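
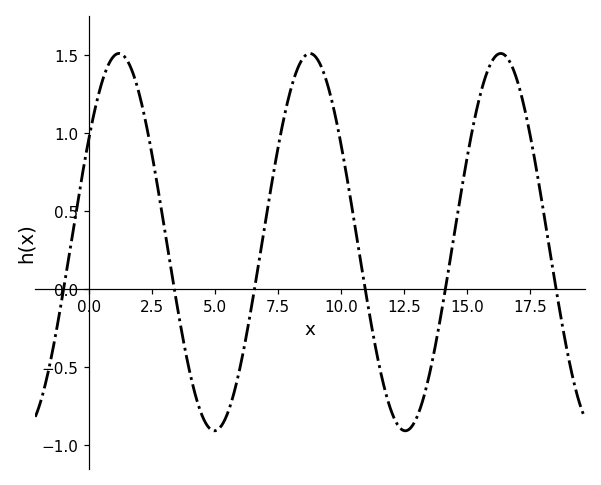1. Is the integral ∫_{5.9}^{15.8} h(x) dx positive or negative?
positive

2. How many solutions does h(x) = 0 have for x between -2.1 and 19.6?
6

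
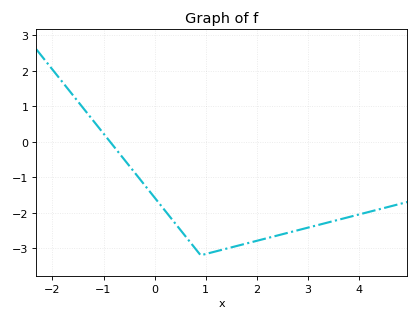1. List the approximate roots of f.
-0.9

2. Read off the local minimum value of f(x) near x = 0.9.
-3.2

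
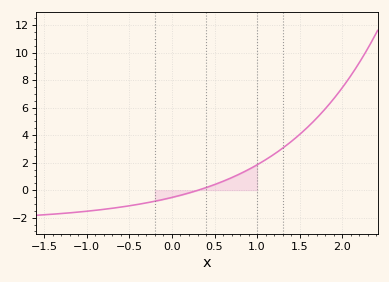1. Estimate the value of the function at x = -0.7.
-1.32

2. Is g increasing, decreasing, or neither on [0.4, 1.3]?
increasing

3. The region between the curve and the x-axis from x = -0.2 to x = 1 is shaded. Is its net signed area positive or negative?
positive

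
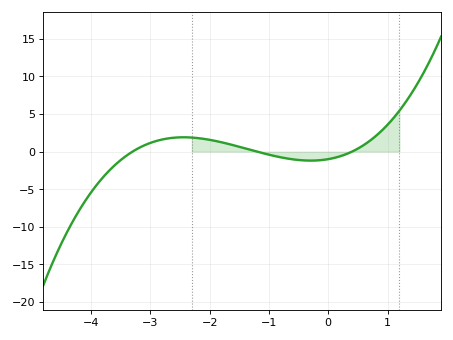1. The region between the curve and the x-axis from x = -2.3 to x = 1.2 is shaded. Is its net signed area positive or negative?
positive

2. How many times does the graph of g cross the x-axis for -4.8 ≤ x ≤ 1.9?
3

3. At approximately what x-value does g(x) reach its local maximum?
-2.4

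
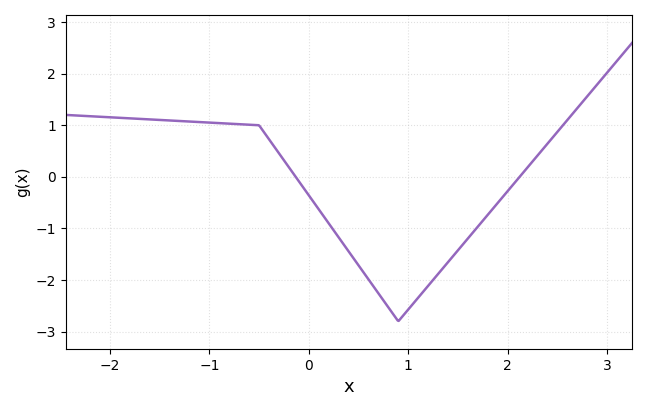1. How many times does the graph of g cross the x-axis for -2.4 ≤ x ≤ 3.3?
2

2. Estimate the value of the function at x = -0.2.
0.2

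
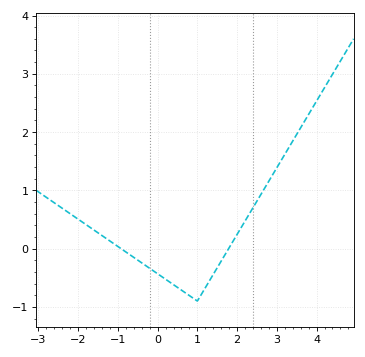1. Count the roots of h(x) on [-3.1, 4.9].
2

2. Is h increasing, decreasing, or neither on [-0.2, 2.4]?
neither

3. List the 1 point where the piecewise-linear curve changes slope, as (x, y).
(1, -0.9)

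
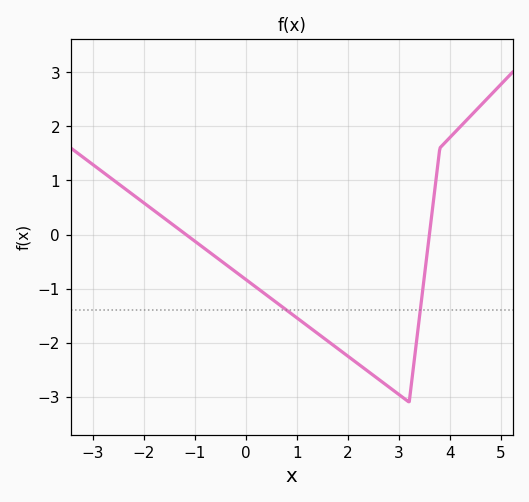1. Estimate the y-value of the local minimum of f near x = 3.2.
-3.1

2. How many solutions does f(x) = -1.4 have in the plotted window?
2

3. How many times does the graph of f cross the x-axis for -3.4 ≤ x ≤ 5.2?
2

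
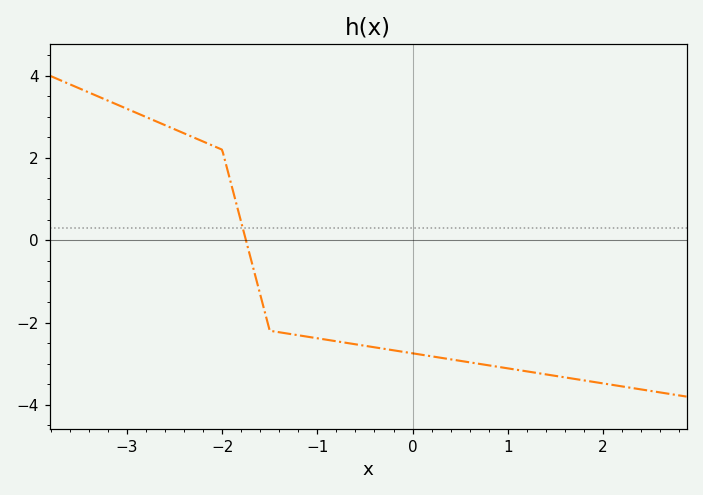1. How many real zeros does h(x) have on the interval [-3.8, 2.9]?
1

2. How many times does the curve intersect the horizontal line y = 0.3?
1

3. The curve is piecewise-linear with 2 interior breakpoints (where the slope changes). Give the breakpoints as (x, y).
(-2, 2.2); (-1.5, -2.2)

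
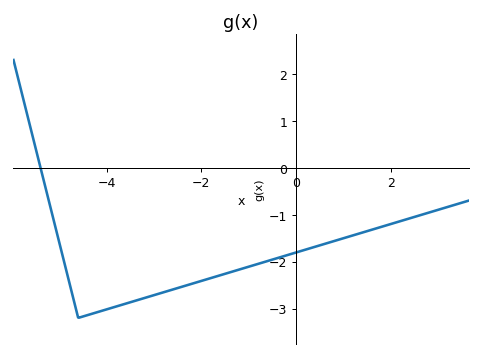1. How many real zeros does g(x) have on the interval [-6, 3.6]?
1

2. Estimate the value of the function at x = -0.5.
-1.96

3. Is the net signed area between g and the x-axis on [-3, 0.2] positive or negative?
negative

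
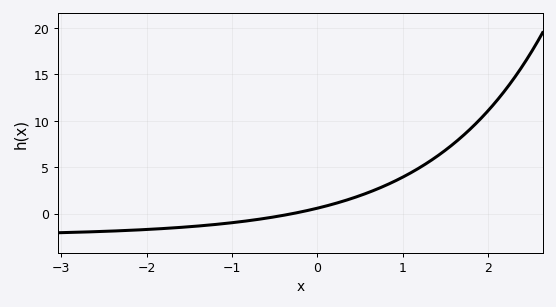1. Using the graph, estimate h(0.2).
1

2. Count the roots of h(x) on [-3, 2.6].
1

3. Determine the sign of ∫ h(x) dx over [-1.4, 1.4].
positive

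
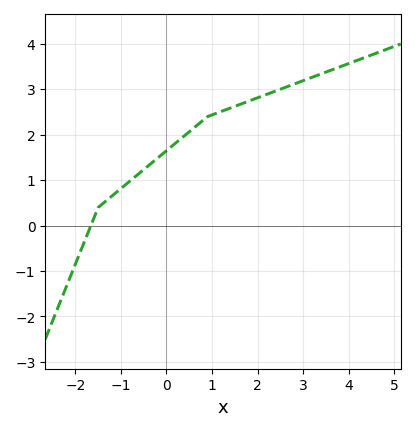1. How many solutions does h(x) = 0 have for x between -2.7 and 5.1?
1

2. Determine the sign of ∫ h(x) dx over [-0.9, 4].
positive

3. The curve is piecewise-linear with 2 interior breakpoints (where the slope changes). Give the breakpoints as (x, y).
(-1.5, 0.4); (0.9, 2.4)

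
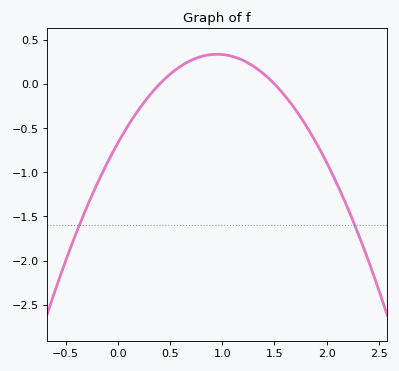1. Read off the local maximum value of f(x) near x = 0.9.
0.35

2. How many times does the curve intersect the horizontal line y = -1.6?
2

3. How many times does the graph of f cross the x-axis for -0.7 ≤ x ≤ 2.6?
2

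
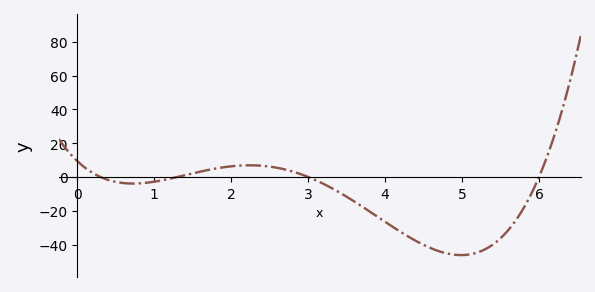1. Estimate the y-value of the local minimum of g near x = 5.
-46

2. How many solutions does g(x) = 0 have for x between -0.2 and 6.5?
4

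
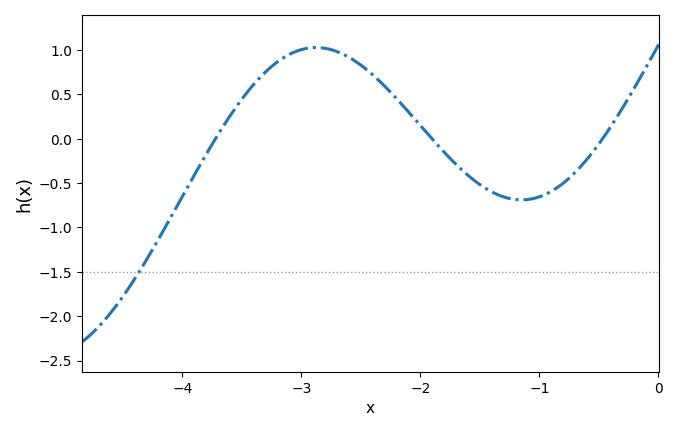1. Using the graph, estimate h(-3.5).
0.45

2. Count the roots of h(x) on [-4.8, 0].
3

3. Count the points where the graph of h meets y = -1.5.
1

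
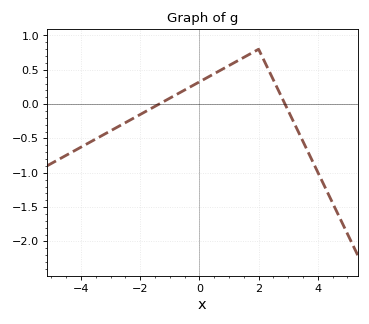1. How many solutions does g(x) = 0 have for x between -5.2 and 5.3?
2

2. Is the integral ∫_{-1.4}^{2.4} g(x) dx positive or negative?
positive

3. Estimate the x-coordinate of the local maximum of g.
2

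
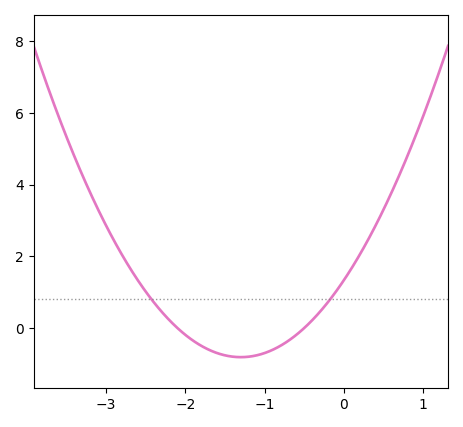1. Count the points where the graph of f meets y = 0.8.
2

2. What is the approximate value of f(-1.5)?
-0.762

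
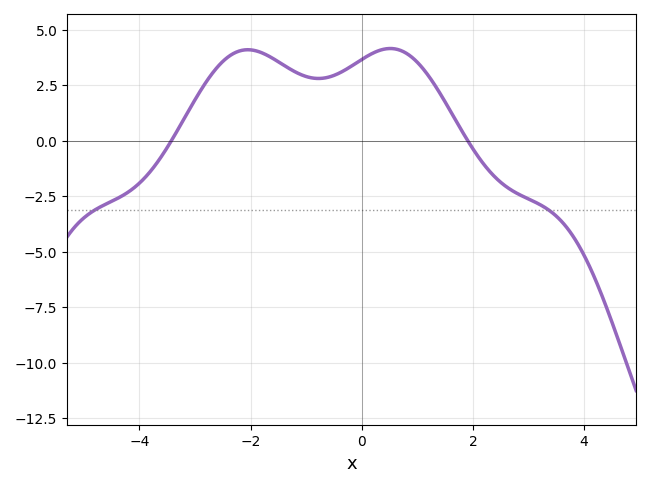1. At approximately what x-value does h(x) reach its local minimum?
-0.782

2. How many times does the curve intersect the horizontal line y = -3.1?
2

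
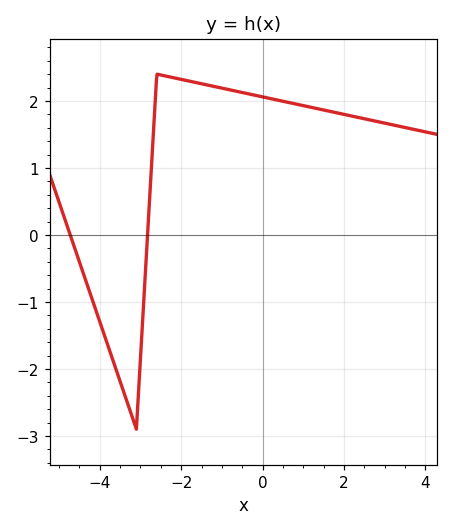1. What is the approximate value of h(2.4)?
1.7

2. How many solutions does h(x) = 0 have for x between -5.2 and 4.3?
2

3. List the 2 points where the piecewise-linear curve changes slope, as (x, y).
(-3.1, -2.9); (-2.6, 2.4)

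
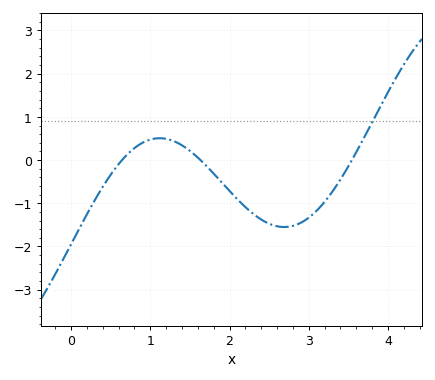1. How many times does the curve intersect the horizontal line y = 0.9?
1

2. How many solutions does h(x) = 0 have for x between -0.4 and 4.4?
3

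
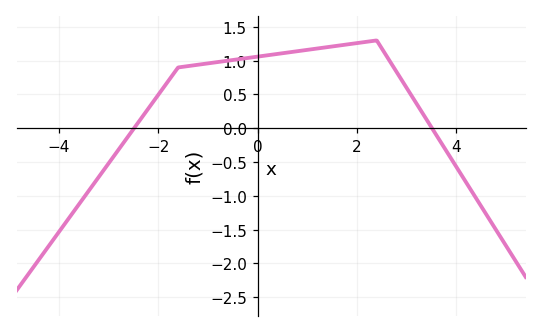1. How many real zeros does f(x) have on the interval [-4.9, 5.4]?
2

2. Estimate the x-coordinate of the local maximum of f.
2.4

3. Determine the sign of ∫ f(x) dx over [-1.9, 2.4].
positive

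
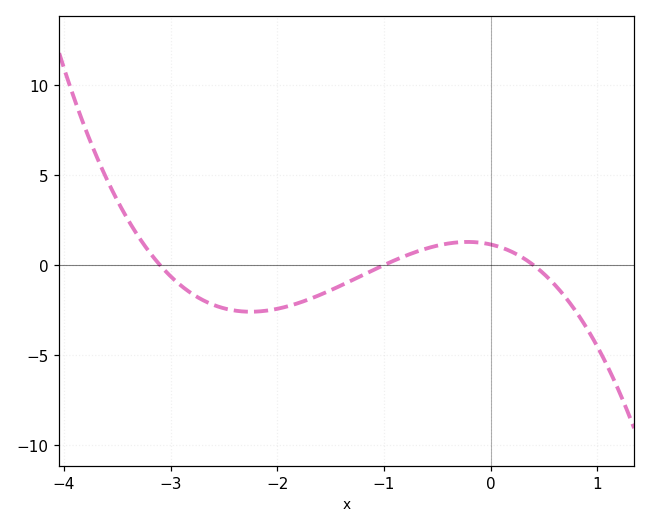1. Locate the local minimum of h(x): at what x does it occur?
-2.2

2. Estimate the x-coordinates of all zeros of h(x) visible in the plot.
-3.1, -1, 0.4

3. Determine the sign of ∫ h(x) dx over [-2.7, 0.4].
negative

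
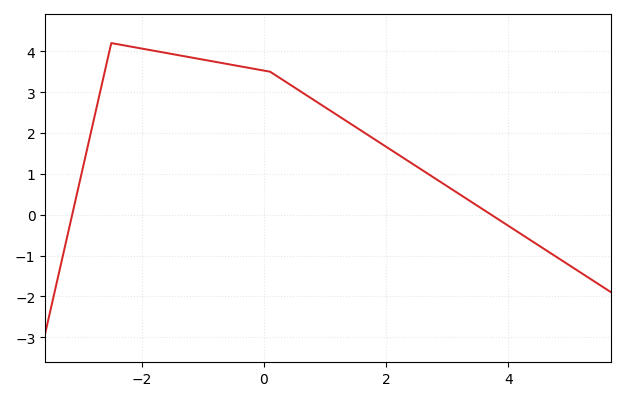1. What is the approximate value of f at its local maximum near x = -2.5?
4.2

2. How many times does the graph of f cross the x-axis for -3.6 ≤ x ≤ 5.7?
2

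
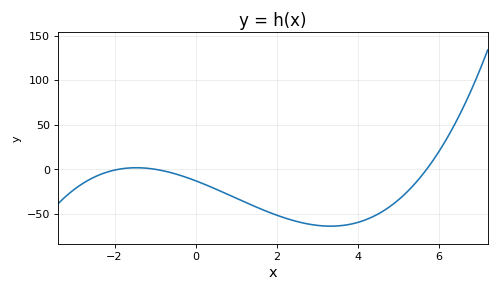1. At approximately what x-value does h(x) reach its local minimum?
3.33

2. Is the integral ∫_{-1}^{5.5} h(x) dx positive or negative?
negative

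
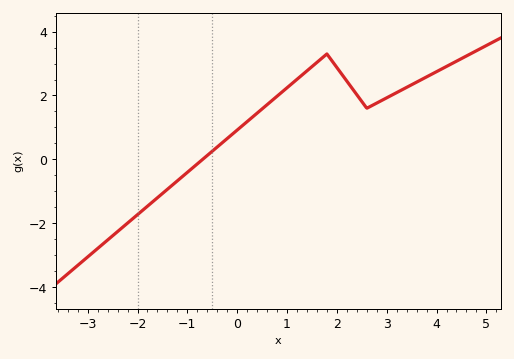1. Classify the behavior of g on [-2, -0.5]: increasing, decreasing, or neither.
increasing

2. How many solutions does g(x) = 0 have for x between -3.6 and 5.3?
1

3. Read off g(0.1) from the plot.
1.05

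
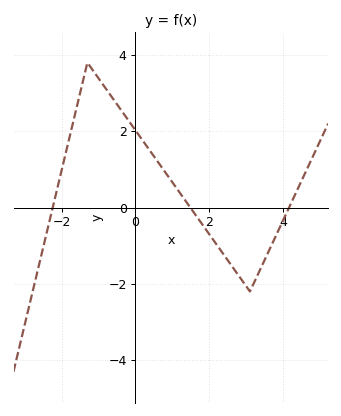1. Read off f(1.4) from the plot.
0.2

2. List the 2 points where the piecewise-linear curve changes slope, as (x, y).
(-1.3, 3.8); (3.1, -2.2)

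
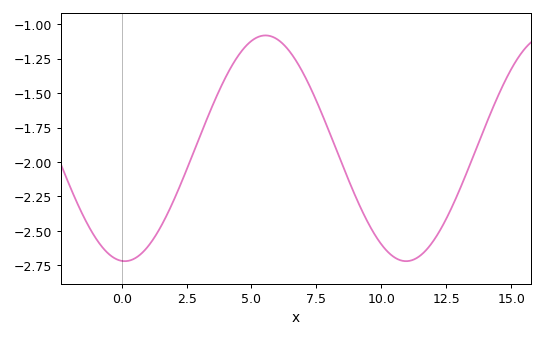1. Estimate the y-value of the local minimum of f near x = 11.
-2.72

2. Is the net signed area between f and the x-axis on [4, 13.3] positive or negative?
negative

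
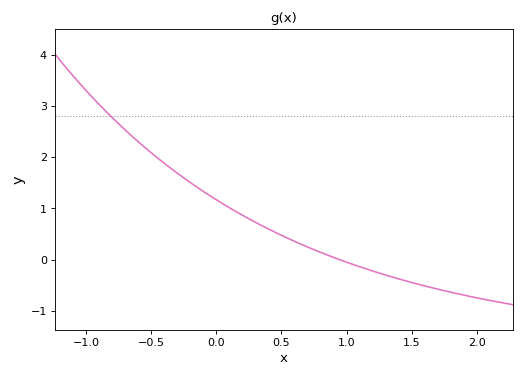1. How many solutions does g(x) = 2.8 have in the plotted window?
1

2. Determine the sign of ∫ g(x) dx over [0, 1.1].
positive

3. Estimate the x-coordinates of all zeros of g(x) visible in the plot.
0.948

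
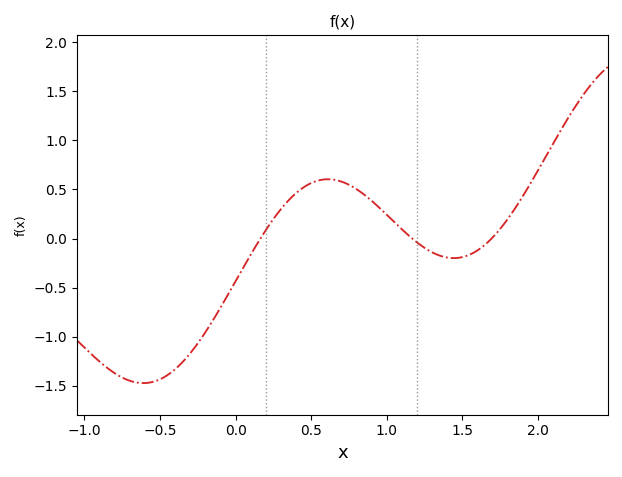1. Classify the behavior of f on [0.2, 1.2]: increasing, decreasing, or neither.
neither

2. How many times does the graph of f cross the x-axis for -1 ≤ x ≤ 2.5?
3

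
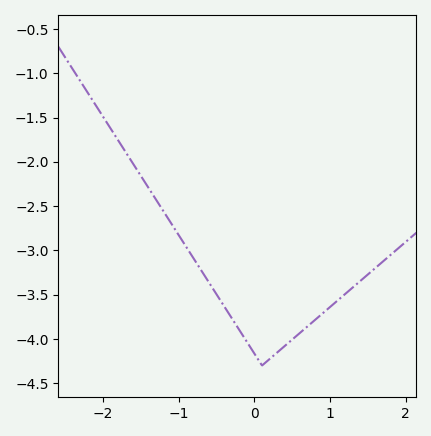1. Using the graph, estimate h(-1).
-2.83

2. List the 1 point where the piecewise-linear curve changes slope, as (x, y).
(0.1, -4.3)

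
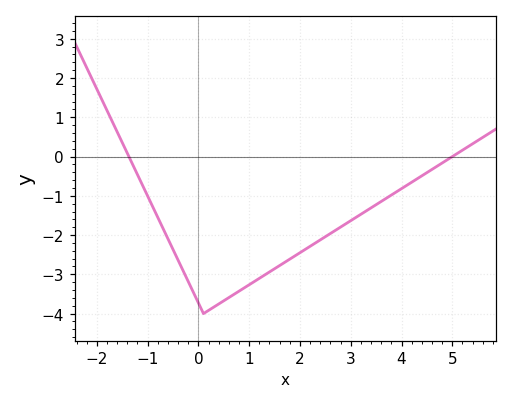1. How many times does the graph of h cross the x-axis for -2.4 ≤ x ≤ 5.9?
2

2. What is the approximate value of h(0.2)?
-3.92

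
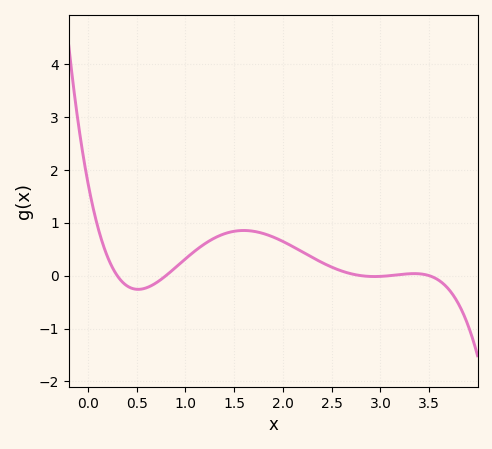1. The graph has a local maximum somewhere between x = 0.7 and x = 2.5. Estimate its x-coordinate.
1.6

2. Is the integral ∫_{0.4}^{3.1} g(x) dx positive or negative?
positive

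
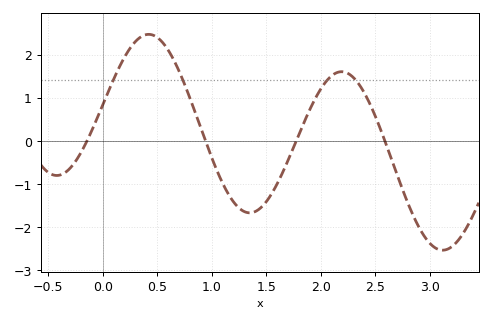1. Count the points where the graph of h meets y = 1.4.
4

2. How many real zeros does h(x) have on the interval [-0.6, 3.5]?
4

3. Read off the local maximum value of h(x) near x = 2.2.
1.6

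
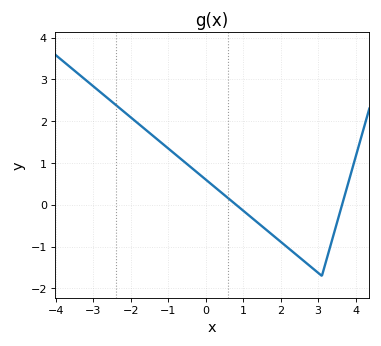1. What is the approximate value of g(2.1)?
-1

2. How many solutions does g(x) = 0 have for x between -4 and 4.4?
2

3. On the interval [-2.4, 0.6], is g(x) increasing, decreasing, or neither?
decreasing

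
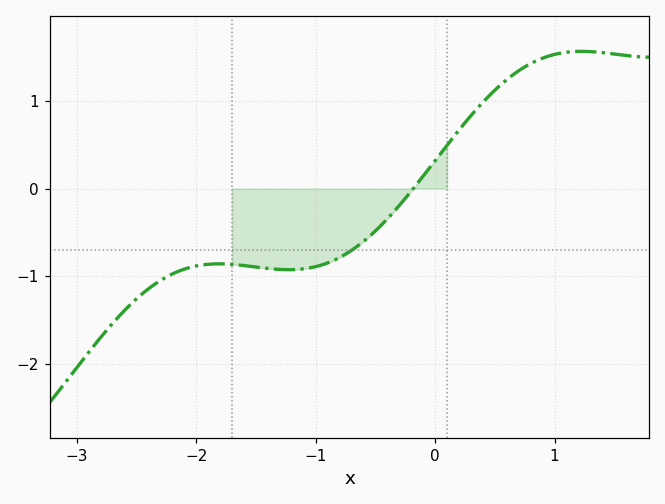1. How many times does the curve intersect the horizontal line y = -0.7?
1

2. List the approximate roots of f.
-0.2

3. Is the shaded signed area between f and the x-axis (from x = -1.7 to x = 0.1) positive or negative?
negative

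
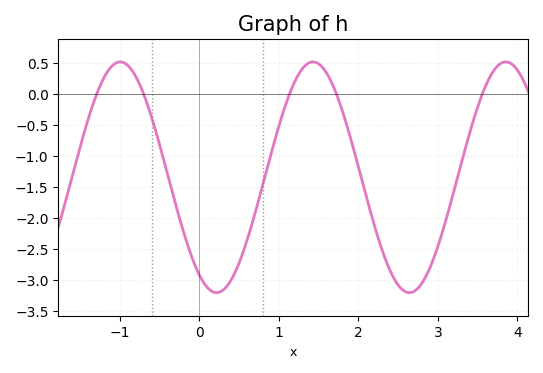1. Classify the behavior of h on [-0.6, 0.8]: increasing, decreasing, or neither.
neither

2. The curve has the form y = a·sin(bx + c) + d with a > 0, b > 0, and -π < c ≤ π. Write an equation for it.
y = 1.86sin(2.59x - 2.13) - 1.35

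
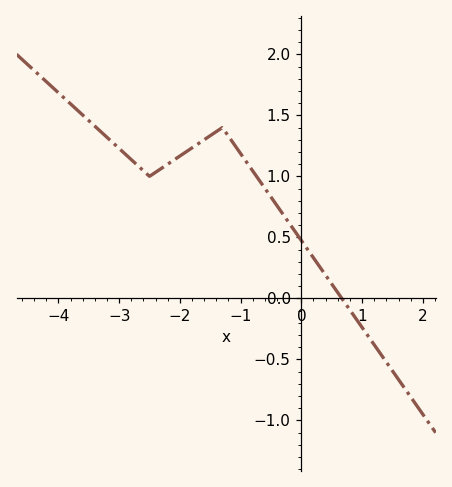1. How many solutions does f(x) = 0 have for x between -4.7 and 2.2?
1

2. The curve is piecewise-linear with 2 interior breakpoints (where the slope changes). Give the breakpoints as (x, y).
(-2.5, 1); (-1.3, 1.4)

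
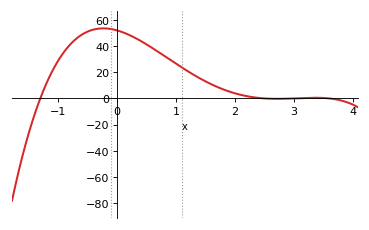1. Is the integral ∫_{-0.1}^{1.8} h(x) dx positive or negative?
positive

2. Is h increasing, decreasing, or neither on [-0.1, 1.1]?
decreasing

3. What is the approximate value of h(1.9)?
5.31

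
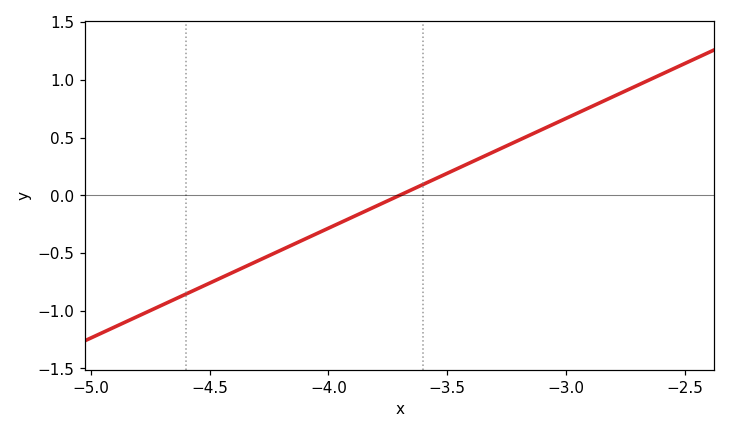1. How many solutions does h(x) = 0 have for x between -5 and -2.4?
1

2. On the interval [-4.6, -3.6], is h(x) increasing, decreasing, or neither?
increasing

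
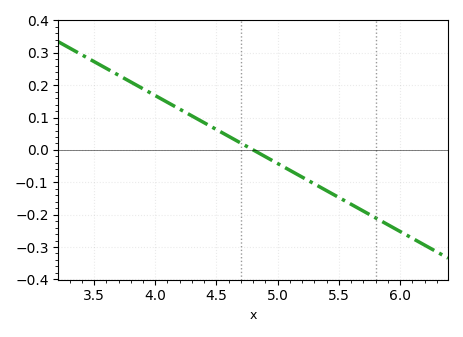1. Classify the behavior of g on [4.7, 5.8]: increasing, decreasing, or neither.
decreasing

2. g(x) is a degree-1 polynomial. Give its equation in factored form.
y = -0.21(x - 4.8)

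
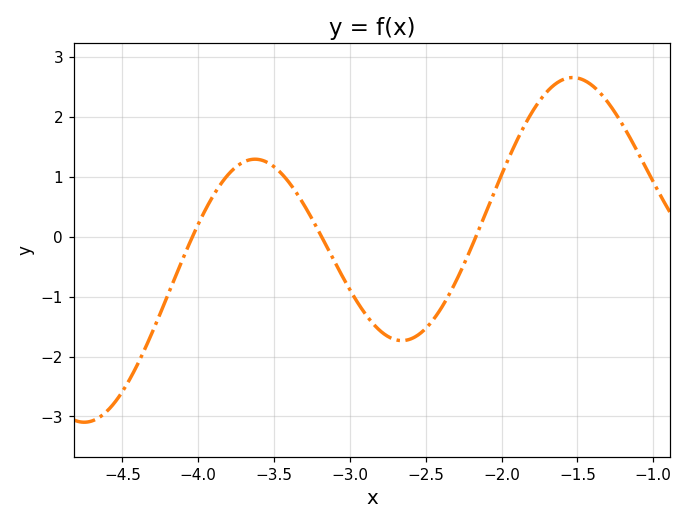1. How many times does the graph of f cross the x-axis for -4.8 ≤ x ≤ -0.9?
3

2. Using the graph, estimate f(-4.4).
-2.1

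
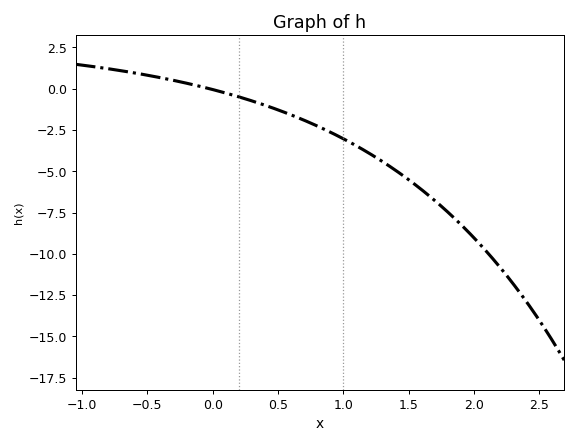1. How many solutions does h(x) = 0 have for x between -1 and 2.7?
1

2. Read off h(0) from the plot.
-0.05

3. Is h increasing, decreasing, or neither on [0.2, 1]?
decreasing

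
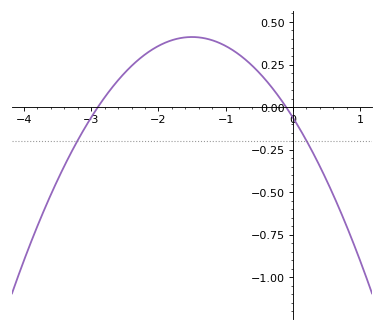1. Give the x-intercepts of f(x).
-2.9, -0.1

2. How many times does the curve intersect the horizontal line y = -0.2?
2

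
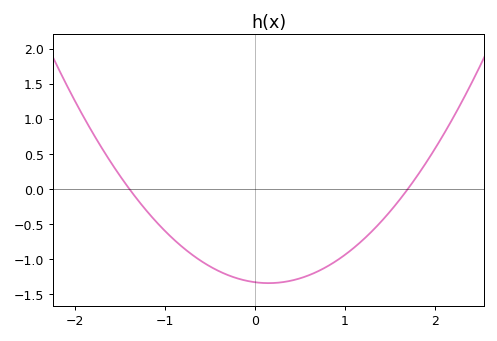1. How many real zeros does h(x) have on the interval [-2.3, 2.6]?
2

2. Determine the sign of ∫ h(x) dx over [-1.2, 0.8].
negative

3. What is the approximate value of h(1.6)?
-0.168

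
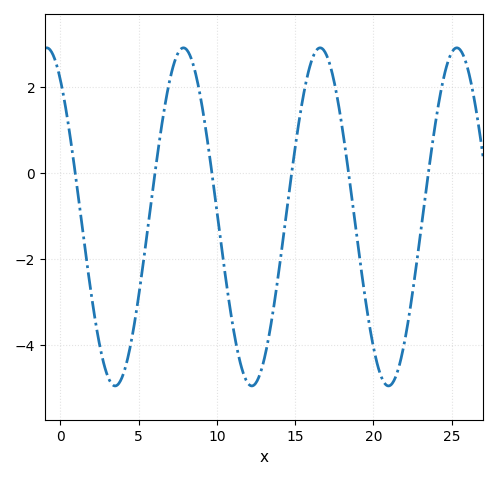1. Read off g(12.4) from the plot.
-5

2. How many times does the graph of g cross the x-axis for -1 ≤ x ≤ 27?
6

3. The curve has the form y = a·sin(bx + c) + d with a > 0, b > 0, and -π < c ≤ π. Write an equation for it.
y = 3.93sin(0.72x + 2.2) - 1.03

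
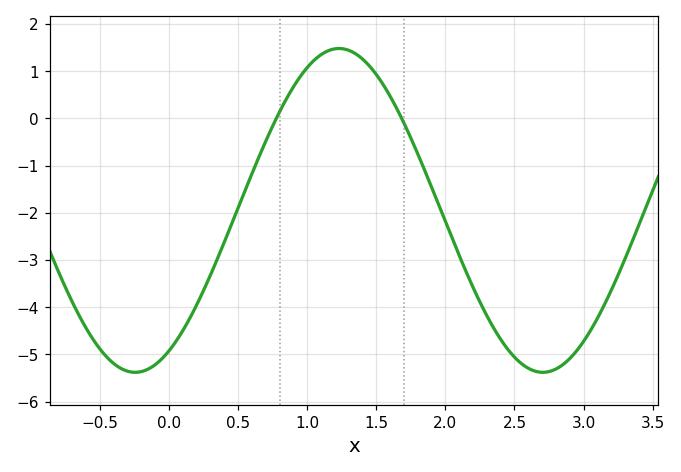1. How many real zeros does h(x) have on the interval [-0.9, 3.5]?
2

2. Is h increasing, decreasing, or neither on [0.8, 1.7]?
neither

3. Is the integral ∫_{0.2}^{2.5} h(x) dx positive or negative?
negative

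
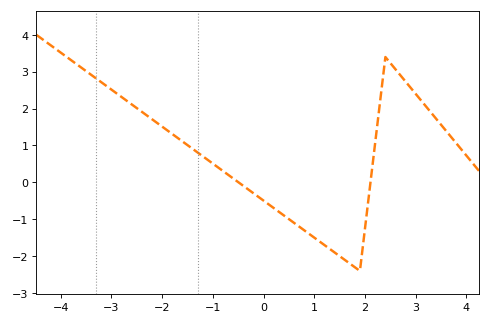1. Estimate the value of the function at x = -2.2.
1.71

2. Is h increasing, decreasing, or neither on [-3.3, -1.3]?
decreasing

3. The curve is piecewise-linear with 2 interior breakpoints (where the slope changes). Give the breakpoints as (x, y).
(1.9, -2.4); (2.4, 3.4)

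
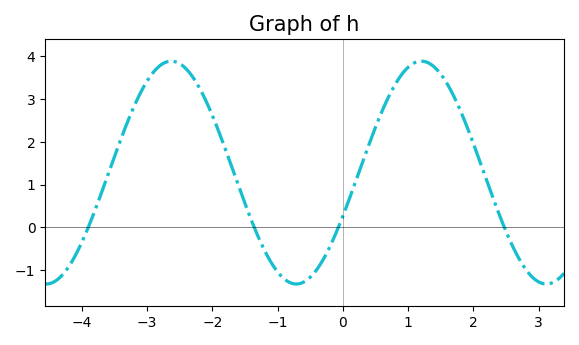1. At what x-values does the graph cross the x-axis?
-3.8, -1.4, 0, 2.4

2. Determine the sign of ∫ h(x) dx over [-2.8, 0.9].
positive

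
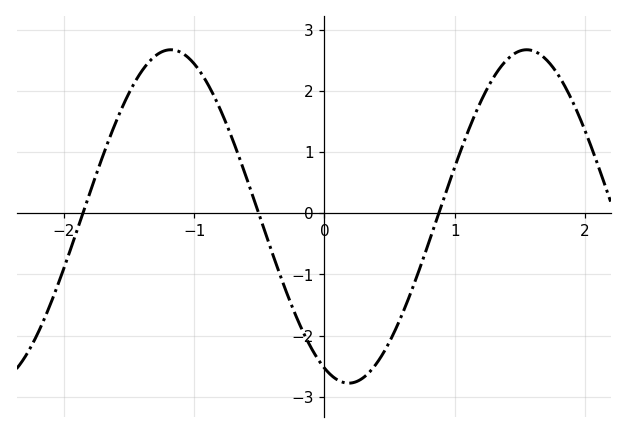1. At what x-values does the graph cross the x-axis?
-1.85, -0.504, 0.878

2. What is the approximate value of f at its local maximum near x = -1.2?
2.68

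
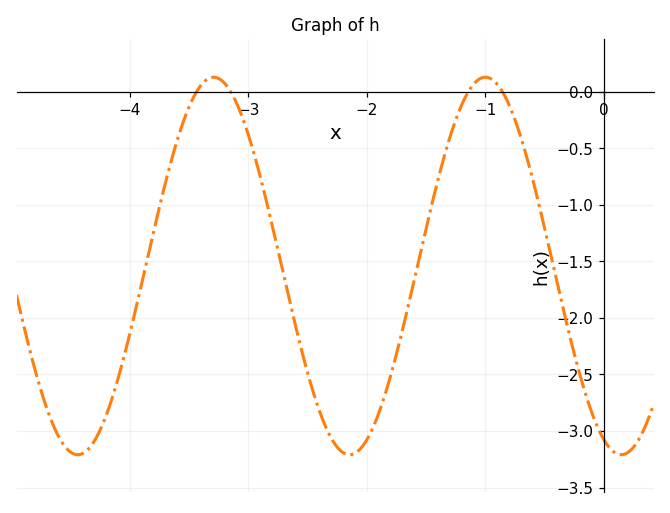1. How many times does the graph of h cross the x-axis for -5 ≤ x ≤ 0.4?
4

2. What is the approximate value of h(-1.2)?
-0.112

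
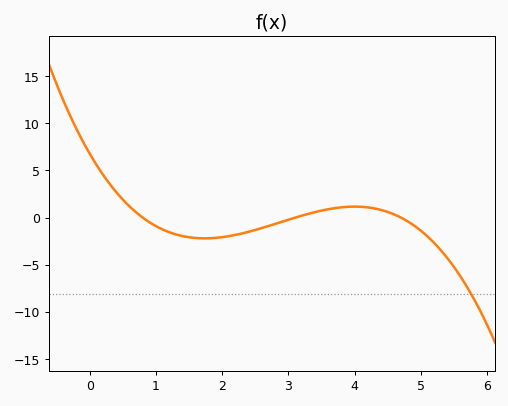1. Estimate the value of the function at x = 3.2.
0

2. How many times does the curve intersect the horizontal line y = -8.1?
1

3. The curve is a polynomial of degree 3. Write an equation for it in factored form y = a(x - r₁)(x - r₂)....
y = -0.58(x - 0.8)(x - 3.1)(x - 4.7)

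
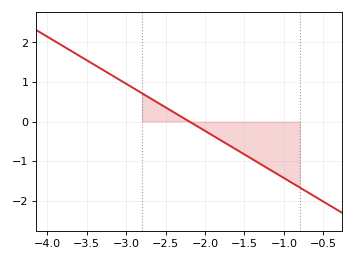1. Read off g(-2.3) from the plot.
0.1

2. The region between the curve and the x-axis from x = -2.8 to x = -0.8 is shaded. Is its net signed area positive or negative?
negative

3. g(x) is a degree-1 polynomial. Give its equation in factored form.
y = -1.19(x + 2.2)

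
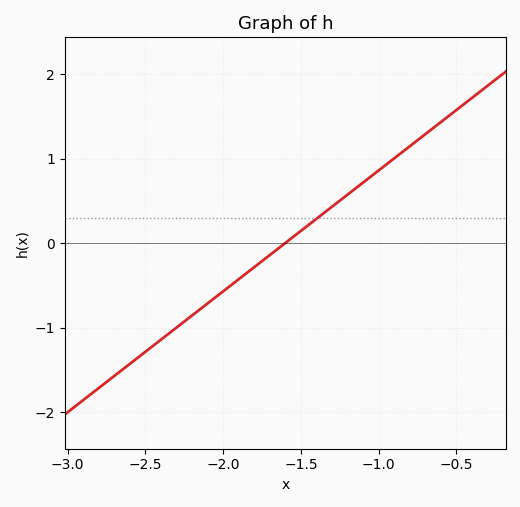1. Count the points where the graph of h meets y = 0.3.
1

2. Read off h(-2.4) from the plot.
-1.1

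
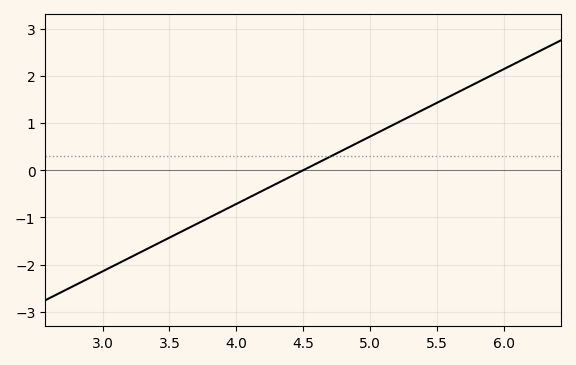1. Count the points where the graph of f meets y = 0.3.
1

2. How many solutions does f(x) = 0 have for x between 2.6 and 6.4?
1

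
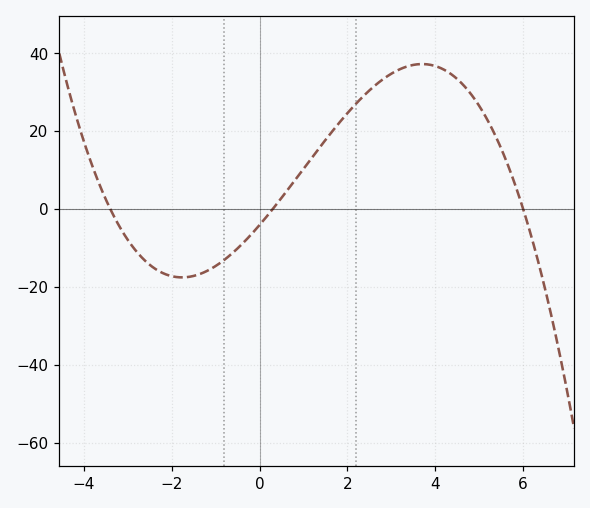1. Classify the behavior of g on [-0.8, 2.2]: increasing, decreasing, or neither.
increasing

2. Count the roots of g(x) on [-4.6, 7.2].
3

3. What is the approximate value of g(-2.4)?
-16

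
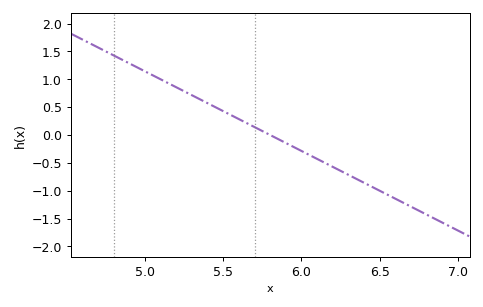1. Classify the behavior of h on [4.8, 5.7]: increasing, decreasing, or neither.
decreasing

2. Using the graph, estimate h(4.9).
1.29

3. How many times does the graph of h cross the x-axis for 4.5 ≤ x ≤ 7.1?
1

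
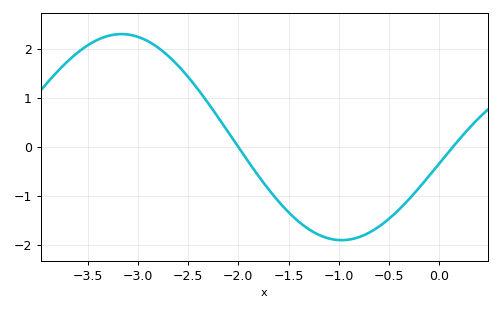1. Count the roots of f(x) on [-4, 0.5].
2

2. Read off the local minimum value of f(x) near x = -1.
-1.91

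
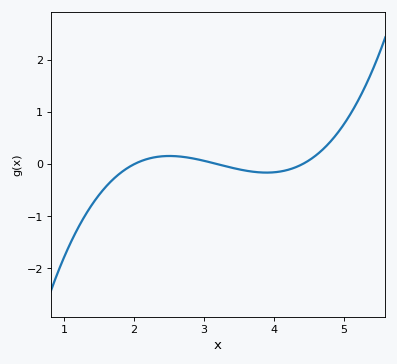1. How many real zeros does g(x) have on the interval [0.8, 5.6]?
3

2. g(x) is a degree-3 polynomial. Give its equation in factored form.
y = 0.24(x - 2)(x - 3.2)(x - 4.4)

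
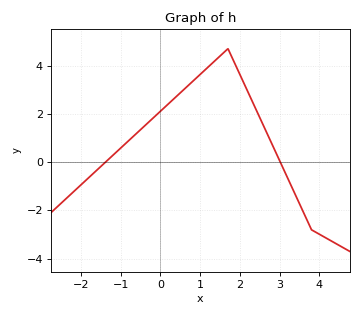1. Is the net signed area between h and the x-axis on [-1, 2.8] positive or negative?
positive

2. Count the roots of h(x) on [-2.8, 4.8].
2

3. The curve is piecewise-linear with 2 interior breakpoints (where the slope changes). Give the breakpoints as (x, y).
(1.7, 4.7); (3.8, -2.8)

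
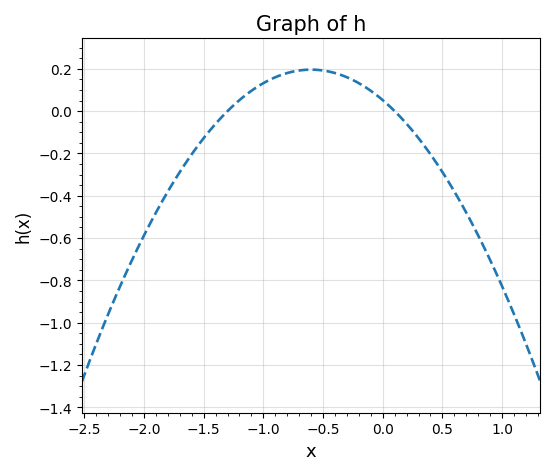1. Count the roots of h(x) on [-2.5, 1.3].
2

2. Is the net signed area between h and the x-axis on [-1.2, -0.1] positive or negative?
positive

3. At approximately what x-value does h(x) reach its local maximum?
-0.6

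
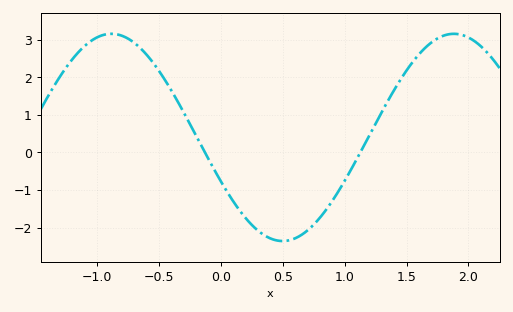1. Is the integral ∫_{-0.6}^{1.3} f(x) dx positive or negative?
negative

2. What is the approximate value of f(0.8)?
-1.7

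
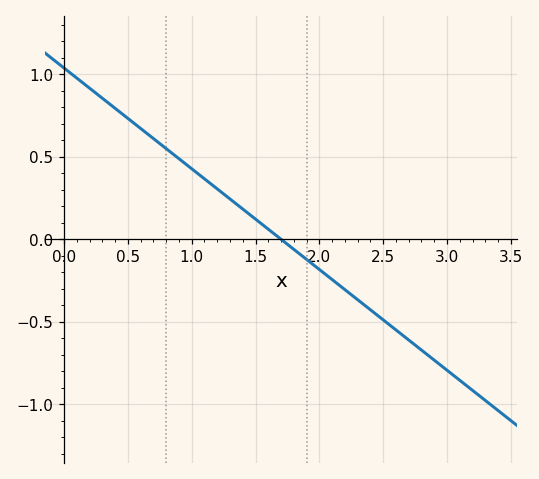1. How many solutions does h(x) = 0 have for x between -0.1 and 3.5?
1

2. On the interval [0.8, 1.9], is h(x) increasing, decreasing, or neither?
decreasing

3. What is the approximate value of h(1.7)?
0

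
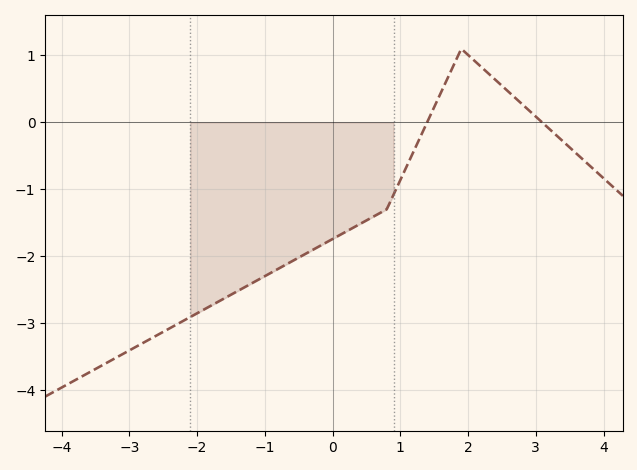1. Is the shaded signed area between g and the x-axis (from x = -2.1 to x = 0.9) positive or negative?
negative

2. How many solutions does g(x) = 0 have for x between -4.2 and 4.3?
2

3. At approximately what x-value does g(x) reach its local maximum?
1.9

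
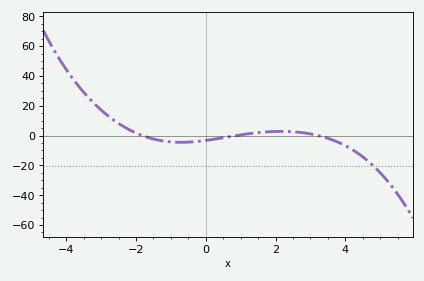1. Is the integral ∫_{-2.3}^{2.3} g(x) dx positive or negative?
negative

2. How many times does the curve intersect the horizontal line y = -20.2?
1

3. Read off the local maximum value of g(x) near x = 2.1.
2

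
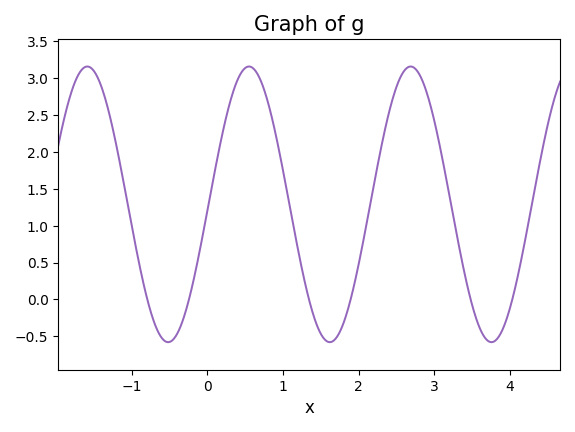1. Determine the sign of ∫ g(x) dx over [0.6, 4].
positive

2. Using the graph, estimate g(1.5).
-0.466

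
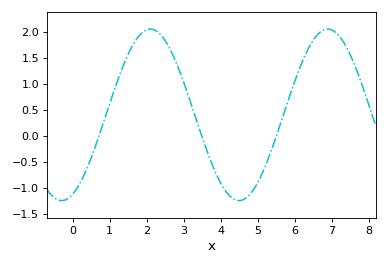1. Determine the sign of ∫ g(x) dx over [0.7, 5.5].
positive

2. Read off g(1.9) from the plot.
2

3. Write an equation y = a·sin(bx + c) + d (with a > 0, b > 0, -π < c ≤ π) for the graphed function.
y = 1.65sin(1.31x - 1.18) + 0.41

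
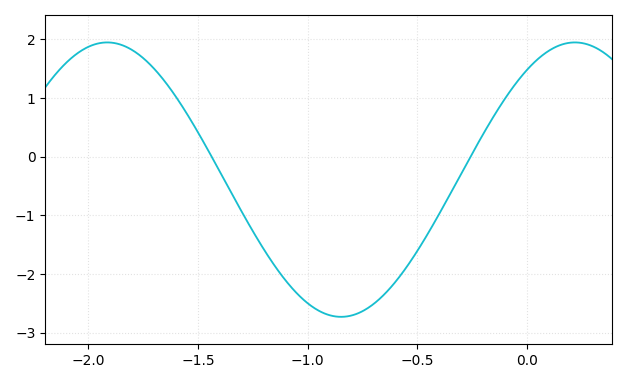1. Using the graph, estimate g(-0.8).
-2.7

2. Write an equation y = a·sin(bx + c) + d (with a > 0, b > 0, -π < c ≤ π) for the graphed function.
y = 2.34sin(3x + 0.93) - 0.39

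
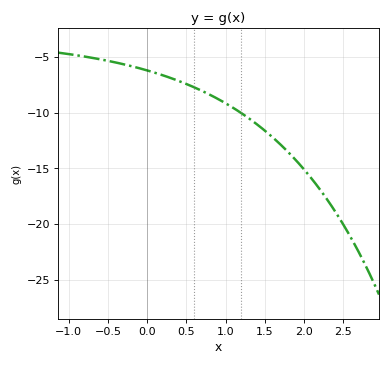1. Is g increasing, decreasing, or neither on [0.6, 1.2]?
decreasing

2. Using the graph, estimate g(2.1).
-16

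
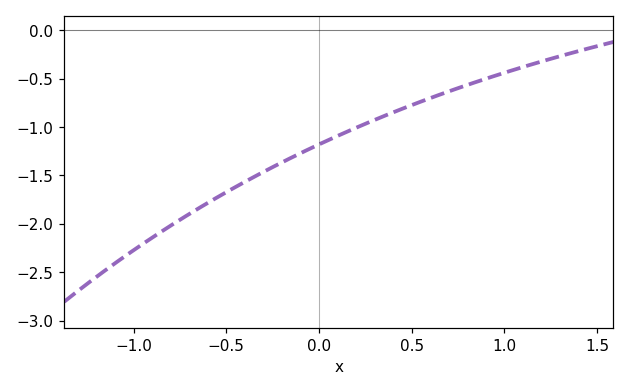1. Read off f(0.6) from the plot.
-0.7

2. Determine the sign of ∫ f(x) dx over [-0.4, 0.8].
negative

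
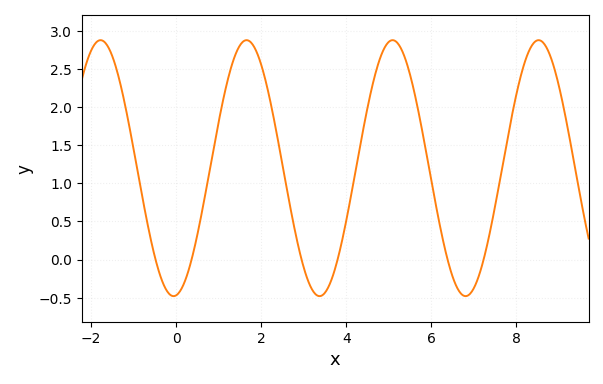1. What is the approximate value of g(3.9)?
0.242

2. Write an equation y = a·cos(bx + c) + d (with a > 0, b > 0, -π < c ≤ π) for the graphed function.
y = 1.68cos(1.83x - 3.03) + 1.2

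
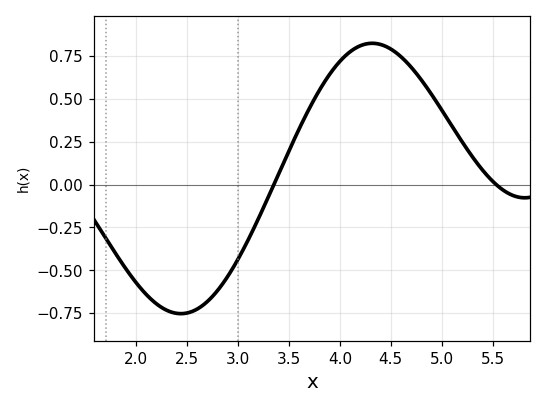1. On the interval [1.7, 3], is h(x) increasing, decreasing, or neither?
neither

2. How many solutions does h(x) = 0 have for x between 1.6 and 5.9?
2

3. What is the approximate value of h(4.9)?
0.52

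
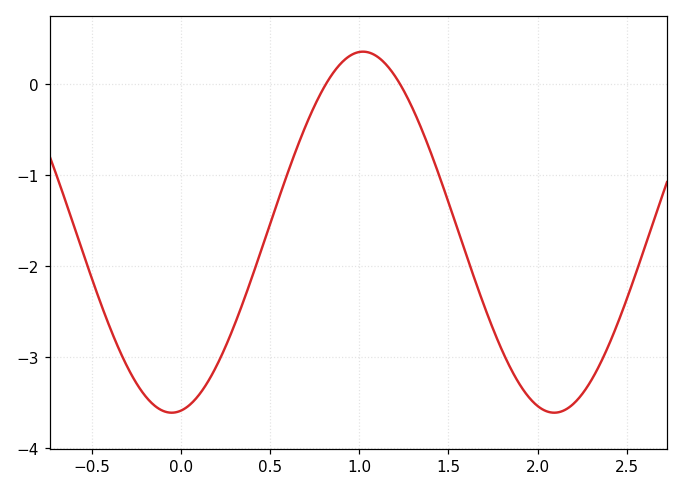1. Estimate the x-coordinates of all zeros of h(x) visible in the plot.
0.8, 1.25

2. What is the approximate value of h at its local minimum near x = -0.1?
-3.6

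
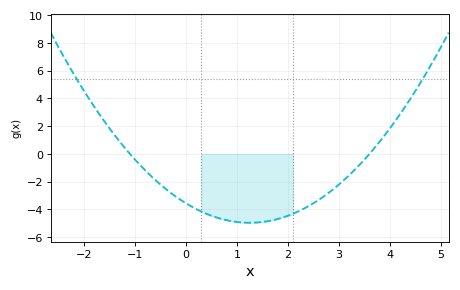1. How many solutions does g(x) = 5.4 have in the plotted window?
2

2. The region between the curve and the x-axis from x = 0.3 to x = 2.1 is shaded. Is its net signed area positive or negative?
negative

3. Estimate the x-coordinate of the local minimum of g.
1.25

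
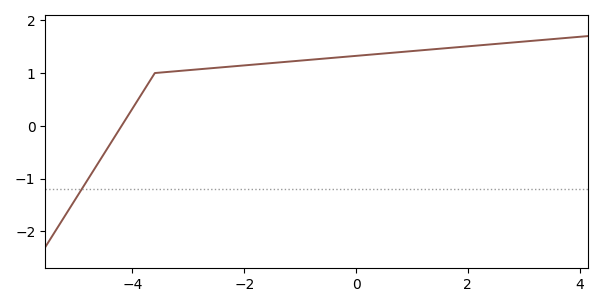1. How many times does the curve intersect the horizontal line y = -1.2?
1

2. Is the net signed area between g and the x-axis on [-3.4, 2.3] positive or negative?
positive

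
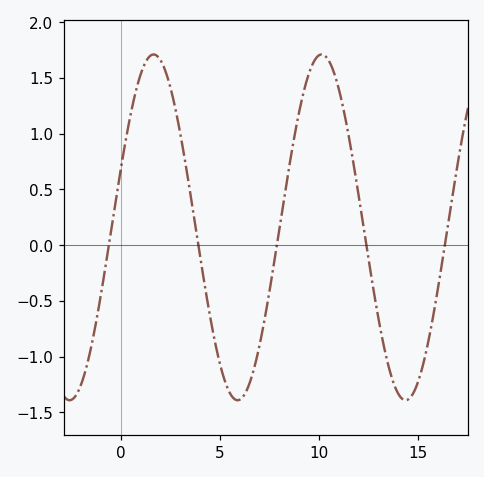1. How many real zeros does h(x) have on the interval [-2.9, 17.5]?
5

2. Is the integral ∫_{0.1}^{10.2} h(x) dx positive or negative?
positive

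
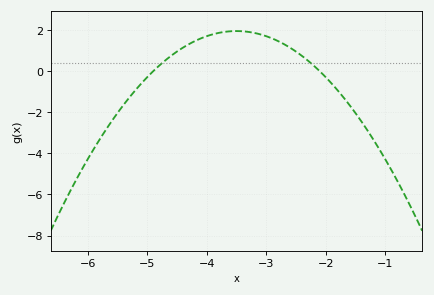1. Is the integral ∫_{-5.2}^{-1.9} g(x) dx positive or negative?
positive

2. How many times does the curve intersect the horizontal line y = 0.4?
2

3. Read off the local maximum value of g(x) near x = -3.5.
1.96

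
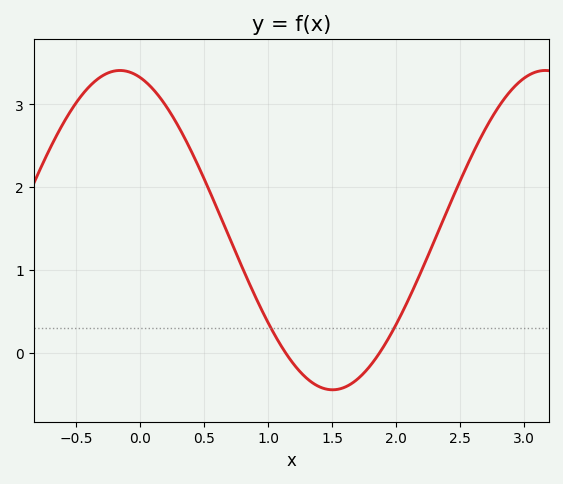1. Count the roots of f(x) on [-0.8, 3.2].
2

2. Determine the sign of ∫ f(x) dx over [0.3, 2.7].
positive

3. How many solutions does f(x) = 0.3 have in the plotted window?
2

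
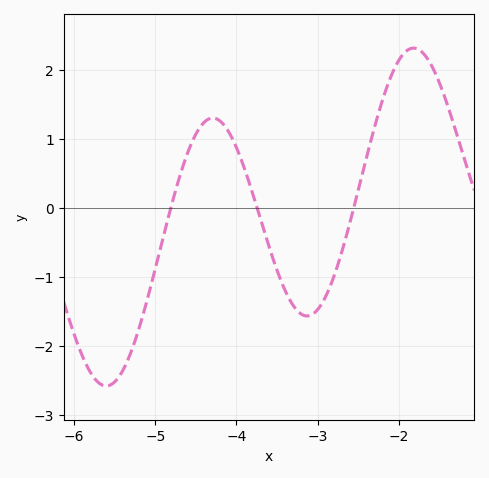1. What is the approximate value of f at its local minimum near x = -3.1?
-1.6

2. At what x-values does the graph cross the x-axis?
-4.8, -3.7, -2.6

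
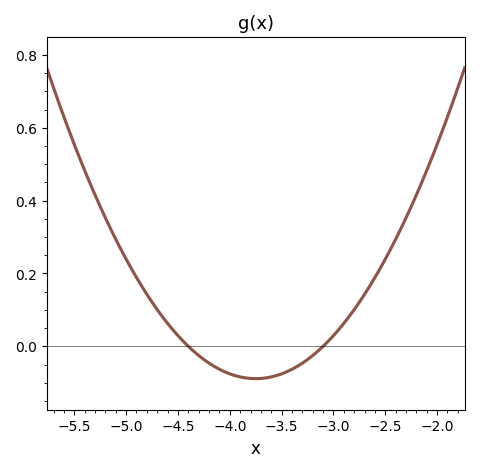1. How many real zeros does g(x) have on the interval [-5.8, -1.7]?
2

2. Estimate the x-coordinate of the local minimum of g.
-3.75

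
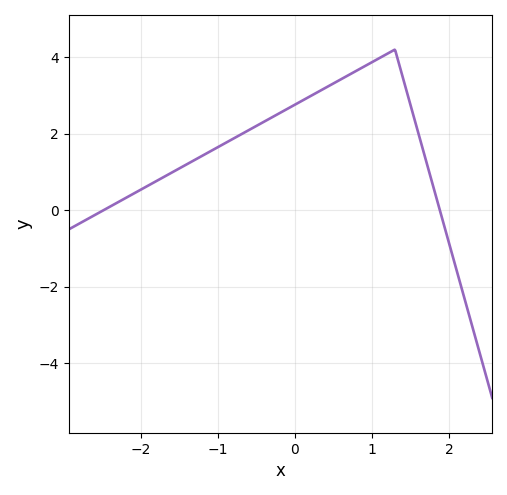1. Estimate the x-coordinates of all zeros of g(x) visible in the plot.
-2.49, 1.88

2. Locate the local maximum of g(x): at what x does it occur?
1.3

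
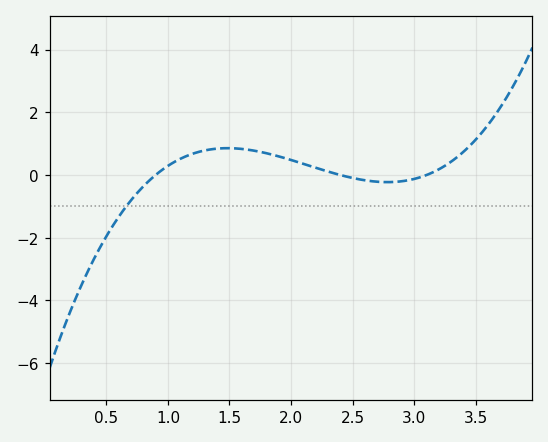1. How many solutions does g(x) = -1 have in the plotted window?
1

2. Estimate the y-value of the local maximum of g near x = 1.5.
0.8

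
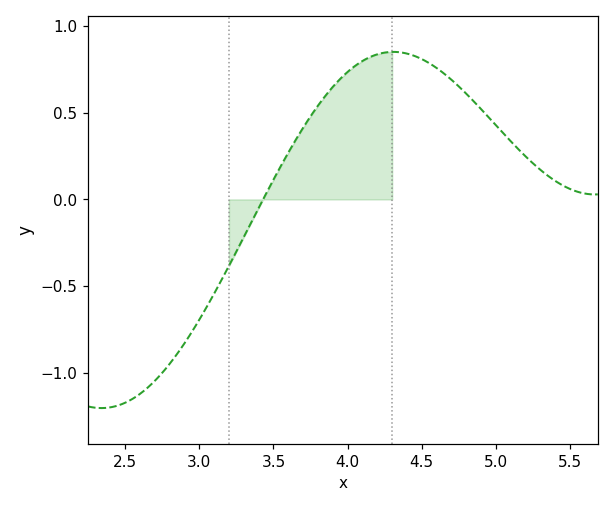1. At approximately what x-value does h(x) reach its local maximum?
4.3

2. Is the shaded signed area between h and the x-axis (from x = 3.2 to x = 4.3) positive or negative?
positive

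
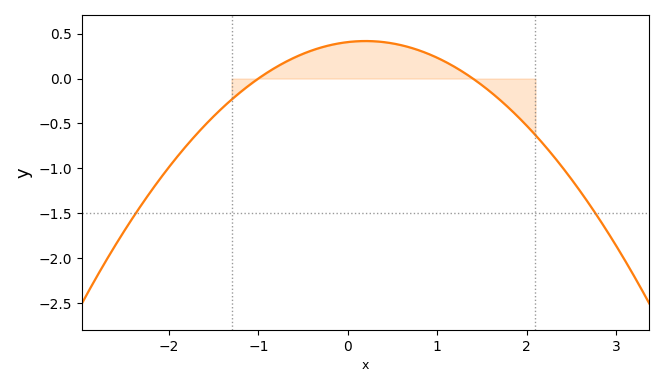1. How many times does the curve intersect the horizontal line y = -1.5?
2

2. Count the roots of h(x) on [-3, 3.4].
2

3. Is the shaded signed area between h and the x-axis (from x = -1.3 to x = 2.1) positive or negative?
positive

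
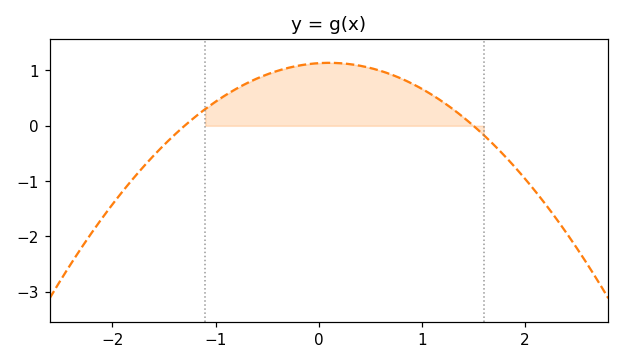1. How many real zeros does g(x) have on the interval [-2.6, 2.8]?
2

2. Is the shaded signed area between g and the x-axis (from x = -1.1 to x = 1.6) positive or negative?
positive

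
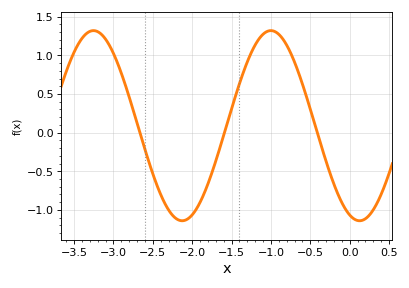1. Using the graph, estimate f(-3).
1.05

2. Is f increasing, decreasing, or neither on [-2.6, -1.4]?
neither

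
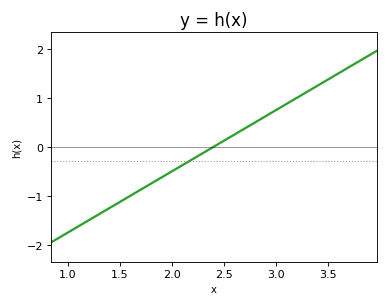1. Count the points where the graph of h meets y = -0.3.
1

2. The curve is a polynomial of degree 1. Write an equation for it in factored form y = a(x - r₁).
y = 1.25(x - 2.4)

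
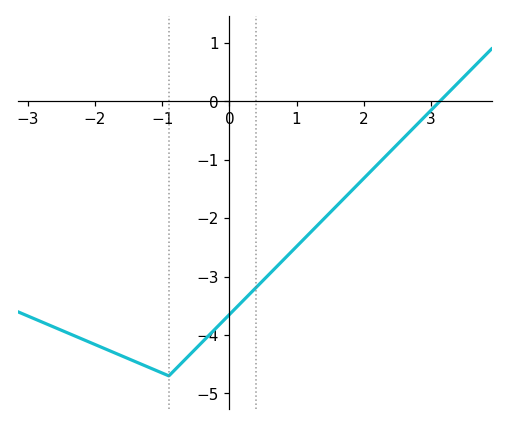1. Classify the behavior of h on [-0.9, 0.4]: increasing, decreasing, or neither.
increasing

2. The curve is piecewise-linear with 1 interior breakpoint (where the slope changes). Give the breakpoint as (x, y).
(-0.9, -4.7)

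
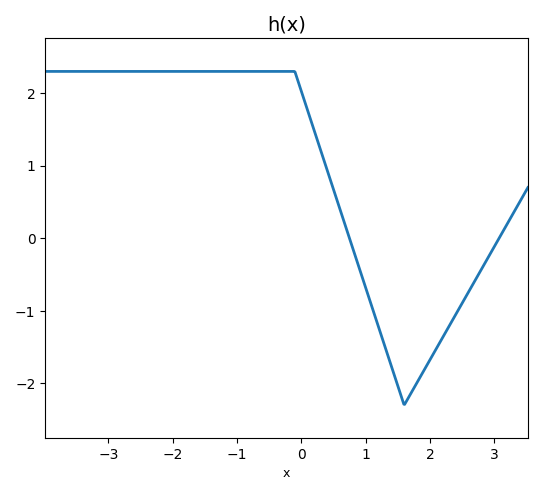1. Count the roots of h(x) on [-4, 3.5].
2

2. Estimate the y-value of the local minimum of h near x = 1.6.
-2.3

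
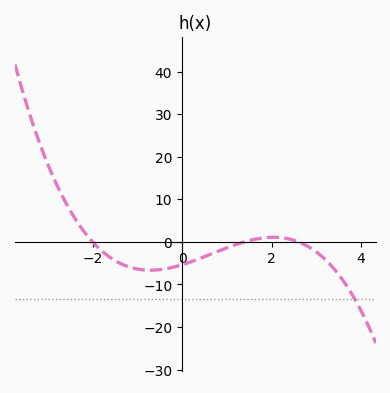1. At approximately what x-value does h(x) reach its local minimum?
-0.712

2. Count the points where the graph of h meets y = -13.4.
1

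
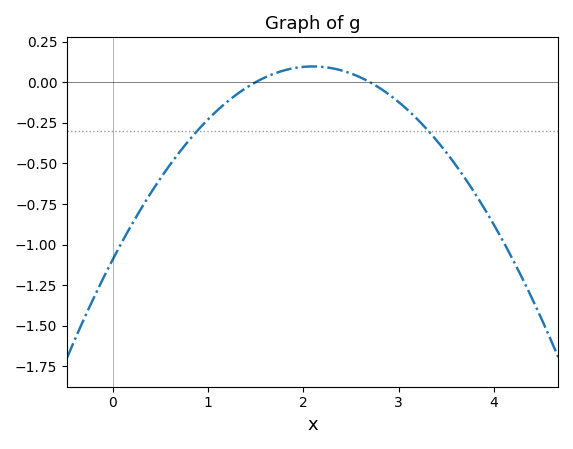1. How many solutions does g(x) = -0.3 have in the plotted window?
2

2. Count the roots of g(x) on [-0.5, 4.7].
2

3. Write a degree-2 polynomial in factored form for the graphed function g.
y = -0.27(x - 1.5)(x - 2.7)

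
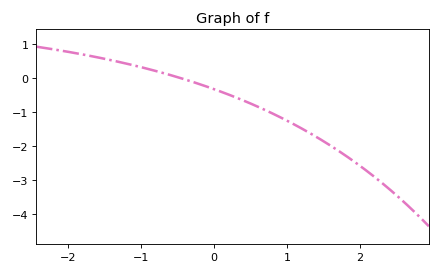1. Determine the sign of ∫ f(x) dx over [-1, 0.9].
negative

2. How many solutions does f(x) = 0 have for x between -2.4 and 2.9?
1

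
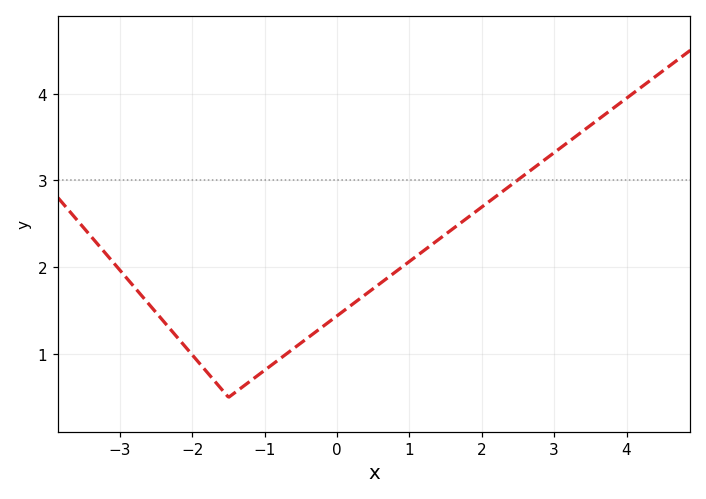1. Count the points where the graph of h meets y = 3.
1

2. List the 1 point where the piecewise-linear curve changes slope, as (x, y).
(-1.5, 0.5)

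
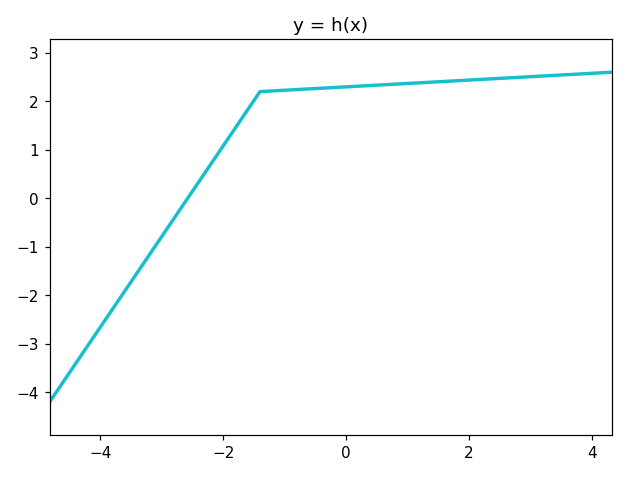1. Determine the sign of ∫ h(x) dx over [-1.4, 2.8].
positive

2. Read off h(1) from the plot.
2.4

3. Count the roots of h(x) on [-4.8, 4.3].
1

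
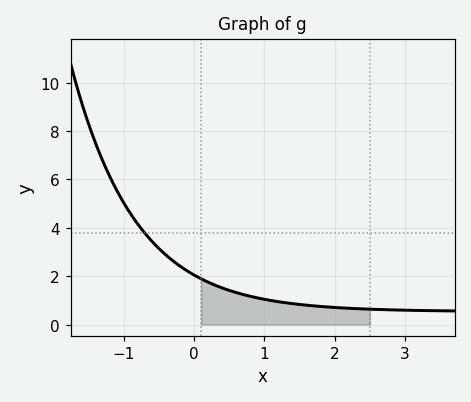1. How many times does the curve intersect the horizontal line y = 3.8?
1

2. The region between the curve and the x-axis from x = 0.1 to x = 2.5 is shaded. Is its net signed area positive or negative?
positive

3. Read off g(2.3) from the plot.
0.663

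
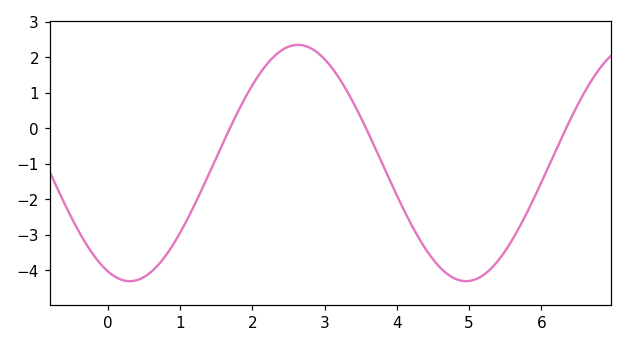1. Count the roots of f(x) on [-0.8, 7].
3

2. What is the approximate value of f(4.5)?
-3.7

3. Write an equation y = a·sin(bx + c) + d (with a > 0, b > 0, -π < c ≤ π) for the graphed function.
y = 3.33sin(1.4x - 2) - 0.98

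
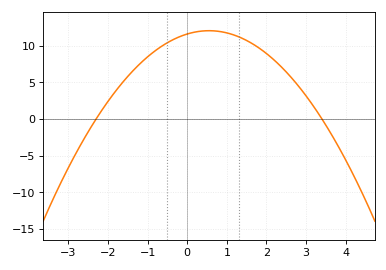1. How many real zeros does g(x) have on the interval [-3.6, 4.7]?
2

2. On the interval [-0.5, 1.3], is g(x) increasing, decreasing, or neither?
neither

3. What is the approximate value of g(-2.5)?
-1.75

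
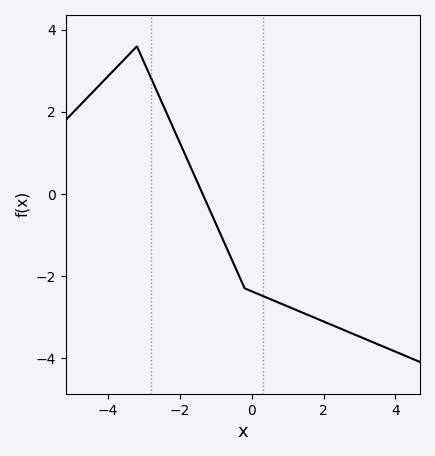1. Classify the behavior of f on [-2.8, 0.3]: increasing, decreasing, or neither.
decreasing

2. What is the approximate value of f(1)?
-2.74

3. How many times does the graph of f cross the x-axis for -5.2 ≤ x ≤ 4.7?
1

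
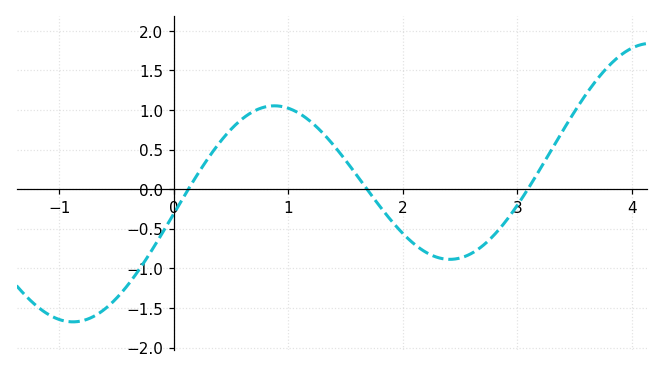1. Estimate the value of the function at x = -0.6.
-1.51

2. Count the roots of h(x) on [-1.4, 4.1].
3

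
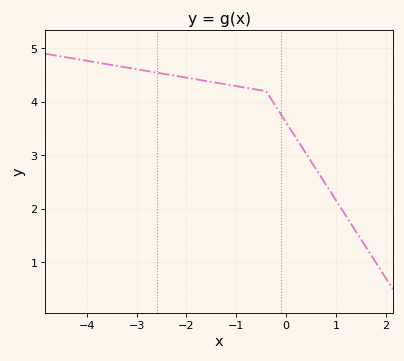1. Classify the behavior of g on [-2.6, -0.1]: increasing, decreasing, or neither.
decreasing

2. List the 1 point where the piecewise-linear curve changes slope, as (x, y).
(-0.4, 4.2)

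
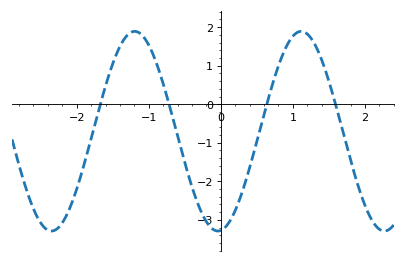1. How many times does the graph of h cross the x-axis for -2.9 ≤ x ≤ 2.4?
4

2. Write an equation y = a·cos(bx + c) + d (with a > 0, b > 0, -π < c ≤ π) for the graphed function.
y = 2.59cos(2.7x - 3) - 0.7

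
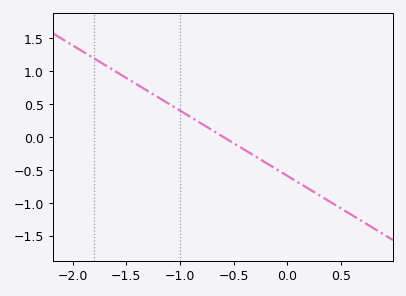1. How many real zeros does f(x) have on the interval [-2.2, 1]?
1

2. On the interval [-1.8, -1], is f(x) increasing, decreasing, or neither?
decreasing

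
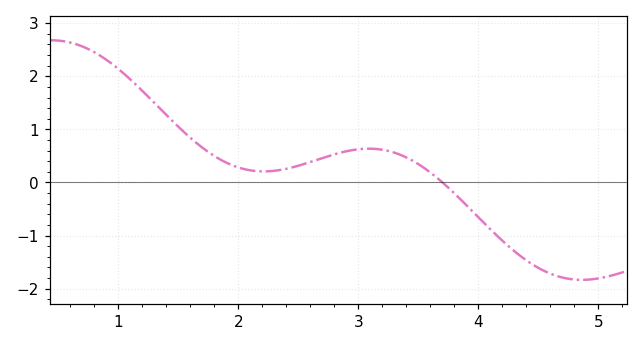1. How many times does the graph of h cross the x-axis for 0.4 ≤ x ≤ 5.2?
1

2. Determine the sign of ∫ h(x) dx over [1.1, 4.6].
positive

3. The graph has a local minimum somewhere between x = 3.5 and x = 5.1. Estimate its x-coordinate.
4.9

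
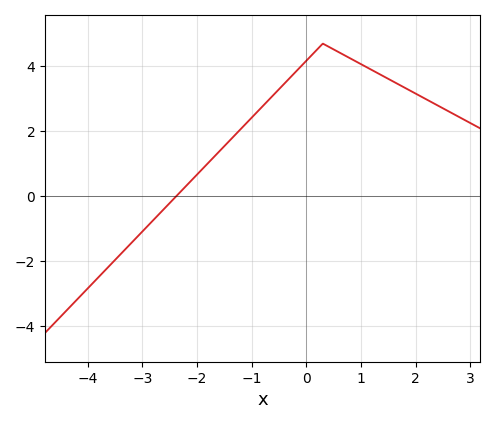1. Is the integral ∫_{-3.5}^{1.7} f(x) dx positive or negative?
positive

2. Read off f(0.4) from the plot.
4.6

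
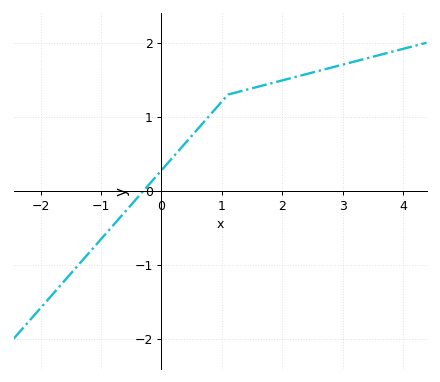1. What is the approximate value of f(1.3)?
1.34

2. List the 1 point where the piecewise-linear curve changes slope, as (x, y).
(1.1, 1.3)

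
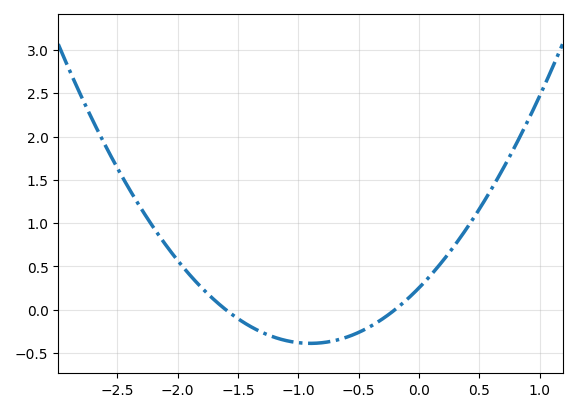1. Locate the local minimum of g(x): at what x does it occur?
-0.9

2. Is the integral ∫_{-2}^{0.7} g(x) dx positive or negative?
positive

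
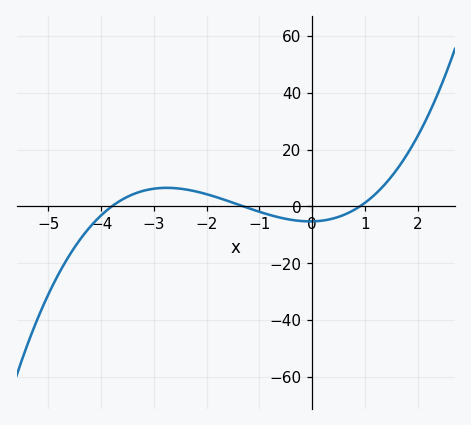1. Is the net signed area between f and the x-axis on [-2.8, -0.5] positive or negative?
positive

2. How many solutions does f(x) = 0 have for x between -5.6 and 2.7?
3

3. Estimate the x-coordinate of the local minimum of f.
-0.042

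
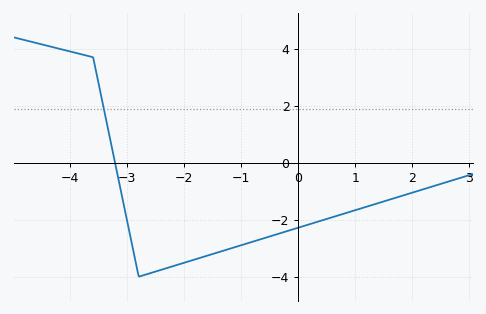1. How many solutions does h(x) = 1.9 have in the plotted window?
1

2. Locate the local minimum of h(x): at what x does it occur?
-2.8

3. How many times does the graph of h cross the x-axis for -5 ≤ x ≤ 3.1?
1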